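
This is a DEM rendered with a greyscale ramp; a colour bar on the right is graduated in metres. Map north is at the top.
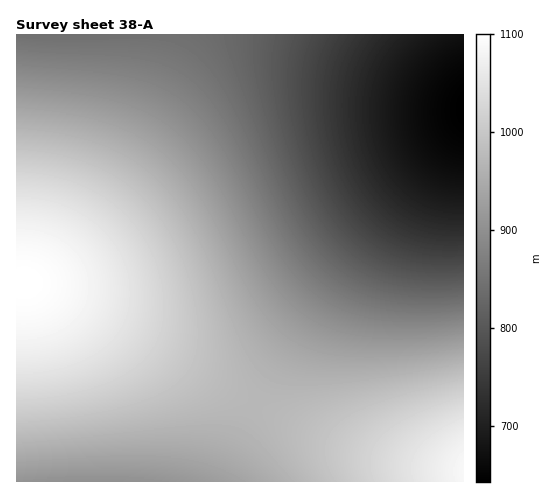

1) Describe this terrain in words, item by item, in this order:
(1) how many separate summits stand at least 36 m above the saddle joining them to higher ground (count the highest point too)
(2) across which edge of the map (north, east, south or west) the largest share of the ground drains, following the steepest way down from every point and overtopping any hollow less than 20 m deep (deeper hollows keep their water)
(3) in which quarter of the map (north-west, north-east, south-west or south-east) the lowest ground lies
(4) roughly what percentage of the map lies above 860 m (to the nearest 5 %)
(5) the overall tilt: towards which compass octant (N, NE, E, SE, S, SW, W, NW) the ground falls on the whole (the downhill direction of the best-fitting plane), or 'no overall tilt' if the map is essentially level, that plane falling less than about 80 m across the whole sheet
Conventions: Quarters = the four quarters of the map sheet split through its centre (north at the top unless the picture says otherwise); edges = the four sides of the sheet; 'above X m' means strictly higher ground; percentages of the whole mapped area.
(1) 2 summits rise at least 36 m above their surroundings.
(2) Drainage is mainly to the east: more ground falls towards that edge than towards any other.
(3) Look to the north-east quarter for the lowest ground.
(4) Ground above 860 m makes up about 70 % of the sheet.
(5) Overall the map slopes down towards the north-east.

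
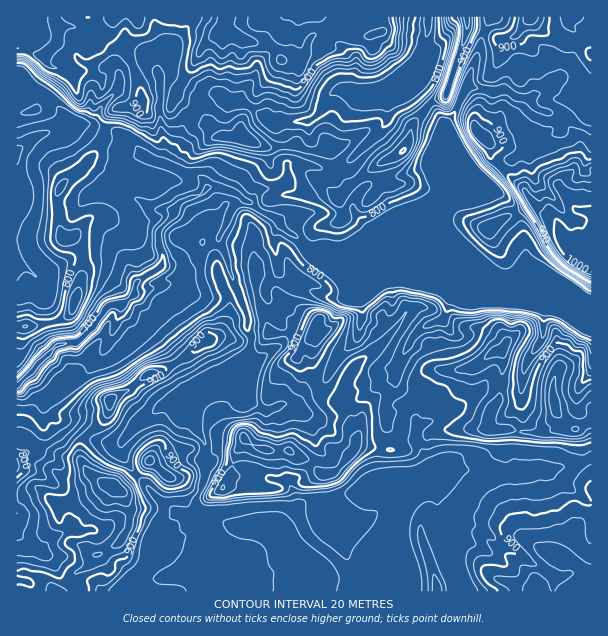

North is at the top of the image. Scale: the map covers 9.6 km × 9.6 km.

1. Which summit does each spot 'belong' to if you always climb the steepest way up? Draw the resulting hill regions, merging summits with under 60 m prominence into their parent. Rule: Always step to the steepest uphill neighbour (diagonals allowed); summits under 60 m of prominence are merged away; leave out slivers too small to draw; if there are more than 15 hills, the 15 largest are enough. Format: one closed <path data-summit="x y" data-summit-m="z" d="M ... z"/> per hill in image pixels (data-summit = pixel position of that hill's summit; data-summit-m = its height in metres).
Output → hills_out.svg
<path data-summit="113 485" data-summit-m="997" d="M30 373l-14 13 1 206 338-1 0-10-22-25-15-10-12-13-10-21-5-4-16-3-24 1-35 6-12 0-7-2-8 6-6 0-18-11-33-35-10-14 0-14-14 2-12-4-6-2-13-14-6-3-14-1-4-4-7-8 0-4 3-3-3-11z"/><path data-summit="591 266" data-summit-m="1014" d="M413 72l-7 11-16 15-4 24-6 9-32 31-18 8-6 0-16-6-17-1-3 2 0 15-4 4-24 6-10 11 10 10 16 7 12 14 13 10 16 18 24 14 4 0 3-3 101 0 54 23 12 0 4-4 30 0 36 16 6 0 1-175-13-5-15-11-27-6-7-11-14-1-12-7-16 1-20-6-14 29-8 12-8-13-28-30z"/><path data-summit="221 33" data-summit-m="974" d="M428 16l-411 0-1 68 10 6 18 2 18 21 6 13 19-2 29 8 12 7 19 18 50 18 7 5 3 8 11-1 10 3 21 12 11-12 24-6 4-4 0-16 11-1 31 7 18-8 32-31 6-9 4-24 16-15 3-8 12-13 0-12 7-20z"/><path data-summit="554 402" data-summit-m="992" d="M449 271l-71 1 13 6 1 28 30 23-8 7-10 15-7 17-3 19-9 17 1 21 6 5 12 6 12 3 12 23 0 6-7 20-7 13-6 6-14 30-24 23 8-14 12-31 1-11-5-8-15 3-14-6-6 0-22 7-21 2-8 3-5 5 11 23 12 13 15 10 22 25 1 11 102-1 0-6-7-16-11-38 0-16-4-21-6-3 22-21 10-1 20 5 21 1 69-9 20-8 0-152-7 0-36-16-30 0-4 4-12 0z"/><path data-summit="245 438" data-summit-m="967" d="M377 271l-29 0-4 4 6 7 2 8 8 7 2 21-6 21-19 20-17 31-14 4-10 10-15 0-8 5-9 1-16-9 2-38-4-7-27 20-23 25-2 22 11 20 0 34-9 21 2 12 6 2 12 0 35-6 24-1 21 5 12-8 21-2 22-7 6 0 14 6 15-3 5 8-1 11-18 43 22-21 14-30 6-6 7-13 7-20 0-6-12-23-12-3-12-6-6-5-1-21 9-17 6-27 14-24 8-7-30-23-1-28z"/><path data-summit="75 300" data-summit-m="856" d="M87 124l-18 0-7 4-26 8-20 14 1 235 39-39 22-4 18-18 14-18 10 0 9-6 5-6 2-10 10-8 12-6 5-9-5-18 0-12 16-16 0-3-4-2-15 0-22-15 0-12 3-10 4-11 6-6-24-22z"/><path data-summit="534 591" data-summit-m="957" d="M591 458l-13 6-30 6-21 0-24 5-48-6-25 22 6 3 4 21 0 16 19 61 133-1z"/><path data-summit="110 401" data-summit-m="956" d="M117 304l-7 2-14 18-18 18-22 4-25 26 18 24-3 12 7 8 4 4 14 1 6 3 13 14 18 6 14-2 13-16 24-18 32-11 15-7 8-9-23 7-11-23-23-29-10-8-16-9z"/><path data-summit="530 17" data-summit-m="955" d="M591 16l-100 0-10 23-1 11-10 21-2 13 20 7 16-1 12 7 14 1 7 11 27 6 15 11 12 4z"/><path data-summit="315 332" data-summit-m="960" d="M279 271l-13 14 0 12 10 21 7 9 0 14-5 7-9 4-14 12-4 0-3 8 0 29 16 9 9-1 8-5 15 0 10-10 14-4 17-31 19-20 6-21-2-21-6-5-3 4-6 2-21-2-33-13z"/><path data-summit="149 461" data-summit-m="970" d="M203 391l-27 12-17 5-24 18-14 18 1 12 10 14 24 28 27 18 6 0 9-7-2-11 9-21 0-34-11-20 0-19z"/><path data-summit="467 17" data-summit-m="968" d="M489 16l-61 1 0 13-7 20 0 12-6 7-5 14 28 30 8 13 8-12 14-28 13-47 9-19z"/>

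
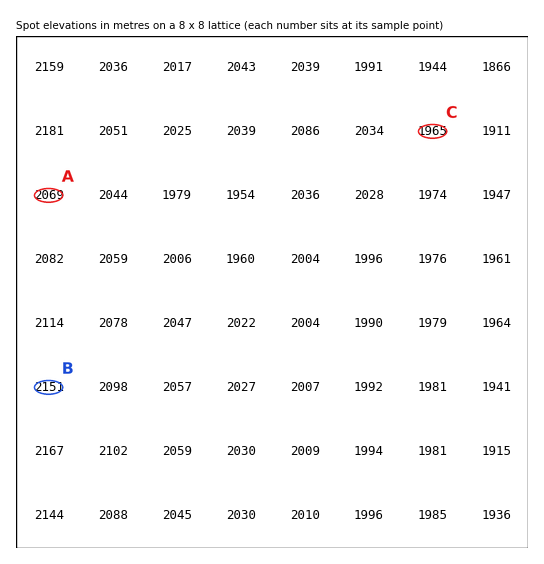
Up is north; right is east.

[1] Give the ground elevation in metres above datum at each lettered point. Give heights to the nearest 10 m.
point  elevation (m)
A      2070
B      2150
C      1960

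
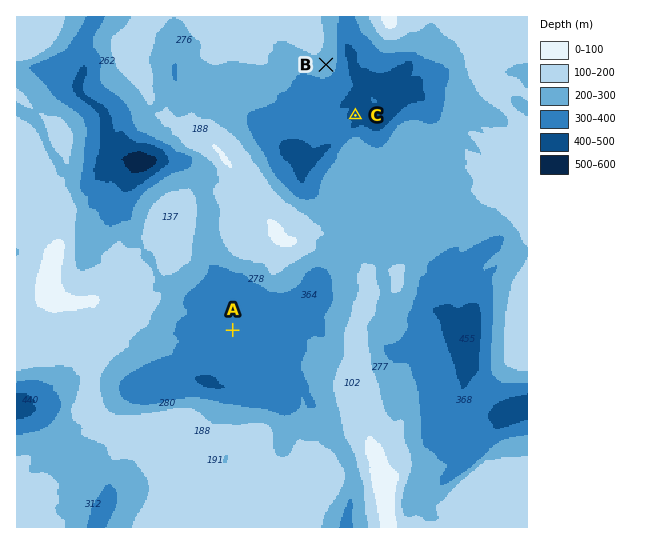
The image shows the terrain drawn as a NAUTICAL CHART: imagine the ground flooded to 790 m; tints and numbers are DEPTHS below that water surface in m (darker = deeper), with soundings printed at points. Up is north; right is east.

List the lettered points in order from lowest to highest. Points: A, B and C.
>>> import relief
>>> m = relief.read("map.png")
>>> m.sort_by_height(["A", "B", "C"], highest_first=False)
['C', 'A', 'B']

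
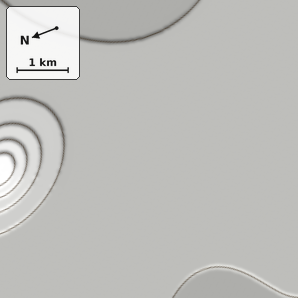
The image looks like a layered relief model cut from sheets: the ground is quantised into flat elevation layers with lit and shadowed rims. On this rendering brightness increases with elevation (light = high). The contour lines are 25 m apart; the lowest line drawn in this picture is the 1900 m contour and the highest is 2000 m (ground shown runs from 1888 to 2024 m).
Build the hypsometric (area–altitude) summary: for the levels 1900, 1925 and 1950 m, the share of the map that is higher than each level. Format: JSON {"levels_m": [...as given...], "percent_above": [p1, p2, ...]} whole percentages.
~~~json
{"levels_m": [1900, 1925, 1950], "percent_above": [92, 8, 3]}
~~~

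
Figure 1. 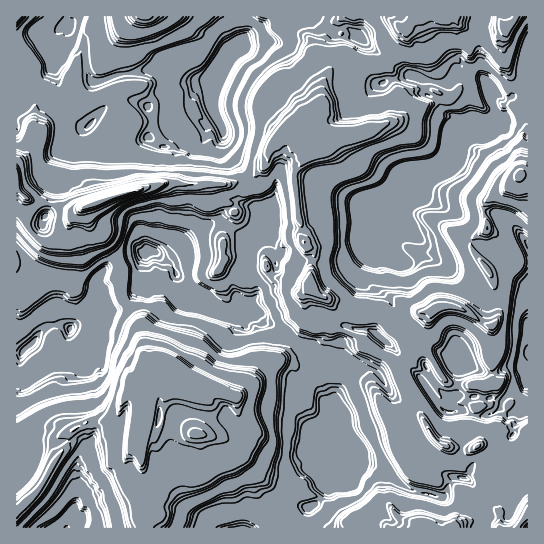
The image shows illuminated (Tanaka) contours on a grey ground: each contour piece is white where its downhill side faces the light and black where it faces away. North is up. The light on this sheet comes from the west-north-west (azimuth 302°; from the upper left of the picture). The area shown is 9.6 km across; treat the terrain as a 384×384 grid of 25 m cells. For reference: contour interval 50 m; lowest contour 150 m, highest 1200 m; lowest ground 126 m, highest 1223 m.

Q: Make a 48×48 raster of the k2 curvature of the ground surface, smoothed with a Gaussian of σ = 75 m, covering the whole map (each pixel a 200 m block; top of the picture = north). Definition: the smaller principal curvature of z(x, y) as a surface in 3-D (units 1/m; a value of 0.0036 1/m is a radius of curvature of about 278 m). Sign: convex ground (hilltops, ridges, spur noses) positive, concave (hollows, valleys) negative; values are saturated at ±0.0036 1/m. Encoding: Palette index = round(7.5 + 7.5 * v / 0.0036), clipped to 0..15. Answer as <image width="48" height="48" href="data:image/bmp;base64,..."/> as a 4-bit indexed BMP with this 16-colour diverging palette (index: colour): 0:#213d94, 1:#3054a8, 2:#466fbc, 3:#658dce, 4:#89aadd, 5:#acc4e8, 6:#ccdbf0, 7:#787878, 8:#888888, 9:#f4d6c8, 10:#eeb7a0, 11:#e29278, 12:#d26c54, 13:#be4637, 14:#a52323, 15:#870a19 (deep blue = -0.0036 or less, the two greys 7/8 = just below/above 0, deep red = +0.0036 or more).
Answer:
<image width="48" height="48" href="data:image/bmp;base64,Qk32BAAAAAAAAHYAAAAoAAAAMAAAADAAAAABAAQAAAAAAIAEAAATCwAAEwsAABAAAAAAAAAAlD0hAKhUMAC8b0YAzo1lAN2qiQDoxKwA8NvMAHh4eACIiIgAyNb0AKC37gB4kuIAVGzSADdGvgAjI6UAGQqHAHZjJSVFaYlYRXZld3d3c5l2RHmGe0QlJodXQDRkeHhkQTZ3eIdAZTh3RzVUQkZWB4iEUHODd3dTR1I0VndCF3Rod2dhFndmQzeHJTRWd3d2dlaFU0eIMiJGhgABCWd3czN3USc3dWd3iHRFiTd2N2NGMDmJIAeHd3JnYFR3NDd3d3eFODZTd3clQoh3Vzd3d3U4clKEWTV3Znd5RlVFd3c1N4d1RVNnd3c2dTNzmEZkRUVndHY2d3YmWHdFomlHd3dIZTFyeHZGqXdnl2VFd3NVaIVWRDVXJ4dXiGRzaHVWh3ZXhkZTZ2OTd3OEZ4d6Nkd2ZVZkN3RVQ0NFY1RGN1RkiHV1EiADIUNoh1NGR3RUV3J0Y3N5NTZGhWdwRGlTdkZTRFRIl3Z3iHemc3J3NDc4UHciQyFCRTN5dmRHh3d3eIZDpGJ3ZkdWBXUFgqibQmZFVCQol4h3dlV4glJneHdRJ3IYQiA0YTdmZmMnZ4iHRmZTNpZHd3QkZ3YWFjSFUQR3d3UXeZiGZmM2iIRXZUOHYWdyNyeJdFBYZncWaHdkWCRUQyQxJDaVAnh4IzZHc1YnIXcXdEZmU2hUdVFYiGMAV3Q1I1WWYzRnRHcmWnI1d0IkMkaHdmd2eEOlNWWJUoYlVFcyREdiEjRmJUdDJFeHdkeXZ4NFQ4hjSCUYRDYlZCUzKEZ3iUZ3aGVYdSVnU3d2alInQURnMnk4NWV5ZHMjRDSGVGZnYkd2REA5cnhkOnVXRUY6RTN3h1VEImSGYyQSRXUGgWcmN3g2OggzNSZCMRNkQmd1iQF4dmYyUQBXJkdGRgQjVjUlZmVFNXZHiAiYiHiVQRR1N1lHZhaLWFJXdoZGR3M2cGdGUzWpQkQiRlc2dxh3OHJnd2NVmFV0UHUFR3NGMWZ3YyEzZxZkWHNnd2OEZUWDMmUBZ3ZDJDMzNmO1VxeDeGJnd1WWMEQAJlZVN5iGZlRmVmZBEhdydlFXd3QzU5Z2ZFdBE0Z3iHdVVVRXhwdzdTMhR3dXhIV1qWMmZDMjV3lXaIhWVgVjd2d3NHdjVlZnmXJndod2ZlVWZmRDVwNSI2ilYTVmQ1VmrXNCIREREjNFVlNEeSKHdjNlRUQiZFV1ZyRhZ3d3dmRDIjJWaXZ4iHU0ZmaFNkdlZjeCZmd3chVld3BGZ4d3h3eIZWtXJ1IVVzqzZRV4iEZndlBVZIiHdmd4iEdWFndiIydSdmF4iVZndwN2dEiIdRI1eFZVIiJCNmRHd3ZGYzZnhQd2lzWHiCZUM1iSWFgFiHd3eGd3VlV3ZBZmmHNXlzdlaIUVd4cCNnd1Z0FHipR2RVJnaHZGdFdhBWNFV3MGd3dBaCQgATR2QlF2d5d0Zmd1UgAkV2A1NXhhOCmHdiV3iBQnZlV3Znd3hkeXMyJKcncmJkh1RlIUaFIxNGNIh4hSZlZ4U5FlYVRHY2c0ZEZ1NHMhUgU4hWMDYmNFZnU4ciFnYocqdXdEhUZRQ3dEQxAVOKdkRDVKhWUVUmY3OZZ3N1NERHd2ZVdFWXd3izQ6dw=="/>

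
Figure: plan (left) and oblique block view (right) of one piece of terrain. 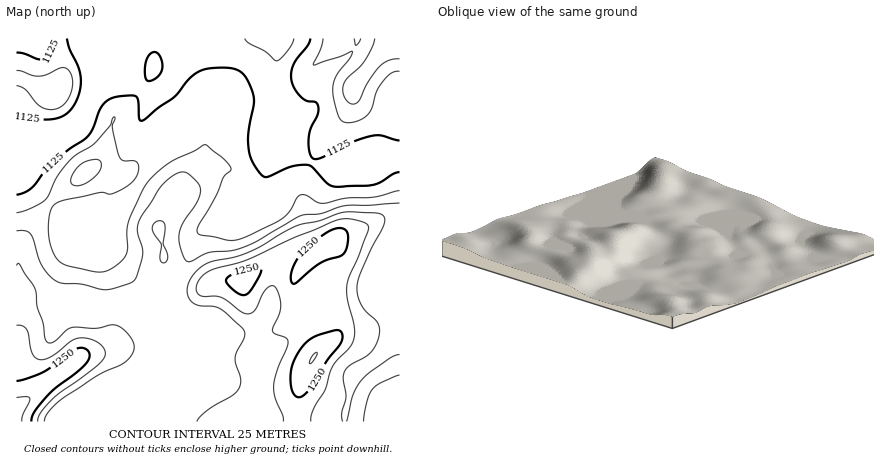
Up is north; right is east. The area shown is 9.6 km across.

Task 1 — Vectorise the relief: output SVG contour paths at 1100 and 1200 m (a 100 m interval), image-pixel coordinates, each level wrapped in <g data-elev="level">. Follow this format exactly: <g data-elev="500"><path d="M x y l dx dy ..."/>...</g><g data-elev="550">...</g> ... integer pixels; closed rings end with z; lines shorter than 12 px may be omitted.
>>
<g data-elev="1100"><path d="M294 38l-6 13-8 8-4 2-12-10-16-9-3-4"/></g><g data-elev="1200"><path d="M44 422l4-10 14-14 36-23 28-14 7-9 1-8-3-6-7-8-6-4-5-1-17 3-24 0-6 2-12 11-4 2-2-1-3-4-2-16-6-16-2-18-15-24-2 0-2 1"/><path d="M343 422l-1-8 4-18-3-16 1-8 6-6 21-14 5-8 3-10-1-10-16-17-4-9-1-10 4-18 23-46 0-8-6-3-34-1-26 9-18 4-15 7-33 18-16 7-26 5-8 4-7 6-5 8-3 8 1 6 2 6 8 5 16 1 7 4 21 18 3 6-1 4-9 20 1 6 5 14-2 10-7 8-25 14-10 12"/><path d="M400 354l-12 5-20 14-8 9-8 16-5 24"/><path d="M162 262l4 0 2-6-5-12 2-20-2-2-3-1-6 2-2 5 2 6 7 10-1 14z"/></g>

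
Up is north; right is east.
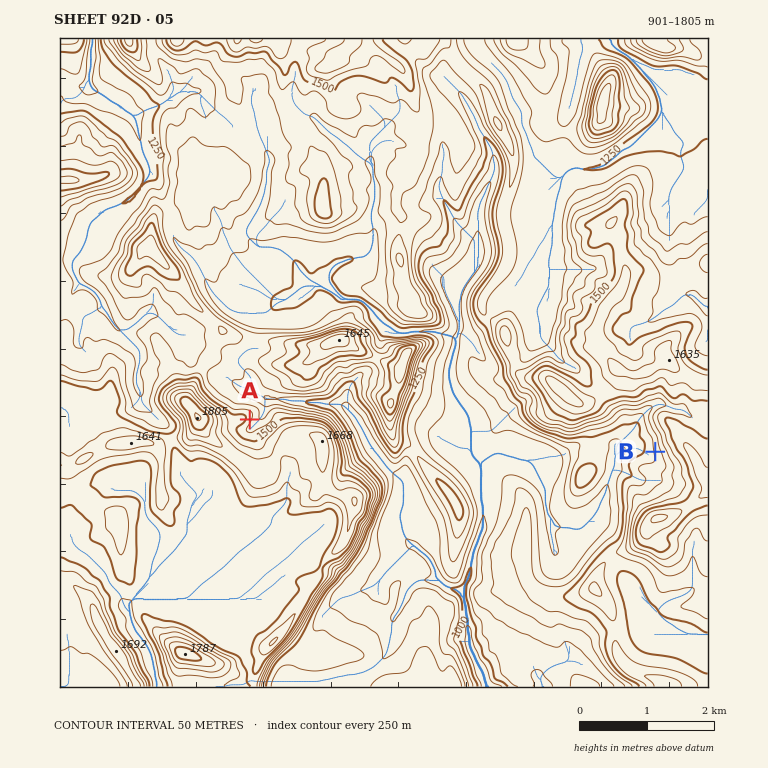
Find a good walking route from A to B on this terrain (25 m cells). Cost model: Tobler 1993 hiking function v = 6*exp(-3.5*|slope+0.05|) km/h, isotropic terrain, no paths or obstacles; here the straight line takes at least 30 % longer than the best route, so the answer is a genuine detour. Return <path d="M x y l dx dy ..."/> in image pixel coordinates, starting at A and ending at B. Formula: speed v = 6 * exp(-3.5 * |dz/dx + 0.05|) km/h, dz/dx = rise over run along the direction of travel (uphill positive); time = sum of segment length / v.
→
<path d="M250 419l0 2 1-2 0 2 9-8 1 0 4-2 5-5 7-3 22 0 3-2 27 0 17-9 3 2 5 10 11 10 15 31 12 12 3 1 3-1 5-5 4-2 5 0 3-2 2 0 17 9 8 0 27-14 27 0 4-2 50 0 11 6 8 0 7-4 15 0 27-13 12 0 7 3 1 2 10 5 2 1 5 11"/>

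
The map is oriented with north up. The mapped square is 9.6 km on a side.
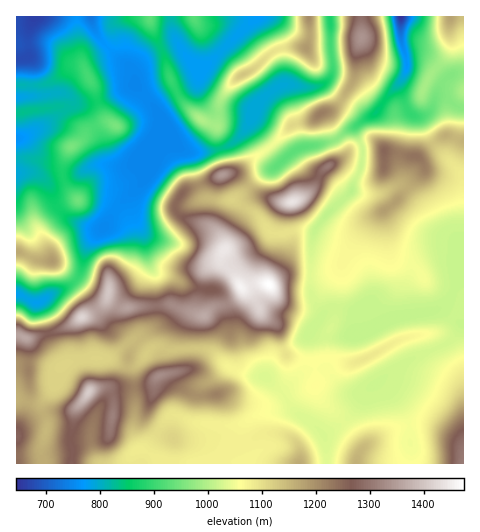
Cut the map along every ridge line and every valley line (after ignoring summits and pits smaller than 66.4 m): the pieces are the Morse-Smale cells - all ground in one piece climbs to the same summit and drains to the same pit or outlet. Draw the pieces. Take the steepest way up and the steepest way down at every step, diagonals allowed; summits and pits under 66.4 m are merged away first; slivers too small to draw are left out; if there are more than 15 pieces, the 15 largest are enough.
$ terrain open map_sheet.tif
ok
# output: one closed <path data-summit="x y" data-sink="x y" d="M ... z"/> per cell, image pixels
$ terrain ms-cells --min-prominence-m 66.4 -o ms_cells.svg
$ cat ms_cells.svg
<path data-summit="270 285" data-sink="402 17" d="M199 185l-13 5-5 5-5 8 0 7 10 9 25 8 10 11 4 12-5 9-10 7-6 7-6 31 1 7 4 4-7 0-25-11-14 1-1 16-14 16 0 4 6 10 5-4 13 3 41 0 6 2 19 18 17 5 16 1 18 17 14 21 14 8 14 13 17-12 14-13 9-17 7-7 39-27 37-16 16-20-1-61-14 38-12 10-38 7-37 17-4 0-1-15-4-7-12-3-11 0-8 7-2-7-8-11-2-11 4-55-21-1-6 2-16 0-12-17-9-6-15-10-27-1-4-3z"/><path data-summit="384 151" data-sink="402 17" d="M398 84l-21 28-21 14 0 6 6 15-2 24-7 12-1 7-28 27-8 11-4 10-2 48 2 12 11 17 7-6 11 0 12 3 4 7 1 15 7-1 34-16 25-3 18-8 10-13 7-23 5-8 0-154-10-3-9-7-7 0-12 16-12 2-7-7z"/><path data-summit="71 146" data-sink="35 17" d="M90 16l-55 0-4 6-3 12 0 23 3 6-1 31-2 2 35-3 5 3 3 8-5 6-24 17-16 9-10 3 1 33 17 0 13 8 6 0 23-5 18-10 25 3 11-2 18-12 1-7 16-17-9-21-21-25-3-15-33-31z"/><path data-summit="270 285" data-sink="35 17" d="M166 128l-17 19 1 19-4 12-14 17 1 16 10 24 5 25 7 16-1 10 2 19 15-1 31 12-4-12 6-31 6-7 10-7 5-13-6-11-8-8-25-8-10-9 0-7 5-8 5-5 13-7-8-28-19-15z"/><path data-summit="89 392" data-sink="402 17" d="M102 358l-29 3-10 4-4 4-5 16-12 20 6 18-8 29 3 12 87 0 2-10 6-5-4-15 1-67-12-1-13-7z"/><path data-summit="309 17" data-sink="35 17" d="M329 16l-20 1 1 18-4 13-12-2-18 4-21 18-18 10-17 23-4 25-16-7-16-15-8-12-16 10-4 7 16 31 9 9 9 3 13 0 21-4 8-5 12-11 12-27 20-17 7-3 32 2 10-3 6-8 2-9z"/><path data-summit="292 202" data-sink="402 17" d="M355 127l-22 14-38 9-22 19-11 6-29 25 24 14 14 19 16 0 6-2 21 1 10-15 28-27 1-7 7-12 2-24z"/><path data-summit="463 463" data-sink="402 17" d="M463 324l-15 19-37 16-32 23 16 15 12 20 3 15 1 32 53-1z"/><path data-summit="159 376" data-sink="402 17" d="M161 347l-8 0-3 3-16 18 0 66 5 16 6-1 5-5 21-29 29 8-2-28 2-9 28-19-15-15-6-2-41 0z"/><path data-summit="451 18" data-sink="402 17" d="M463 16l-62 1 0 23 6 20 0 9-8 14 0 6 9 22 4 4 9 1 5-2 12-16 7 0 14 9 5-1z"/><path data-summit="82 318" data-sink="35 17" d="M132 192l-14 15-12 18-18 19-8 29-4 7 19 21 4 2 5-1 4-6 1 5 13 7 30-2 4-1-2-19 1-10-7-16-5-25-9-19z"/><path data-summit="309 17" data-sink="258 17" d="M308 16l-51 0-47 47-11 6-2 12-18 10-2 1 1 4 22 23 16 7 4-25 17-23 18-10 21-18 18-4 12 1 4-12z"/><path data-summit="52 260" data-sink="35 17" d="M34 172l-18 1 0 78 20 9 17 1 23 19 4-7 8-29 14-15-20-4-19-11-9-12-6-20z"/><path data-summit="356 463" data-sink="402 17" d="M378 382l-13 11-9 17-14 13-18 12 3 29 83-1 2-17-5-29-12-20z"/><path data-summit="299 463" data-sink="402 17" d="M288 409l-29 5-16 9-13 23 2 13 14 5 80 0 0-19-4-13-11-10z"/>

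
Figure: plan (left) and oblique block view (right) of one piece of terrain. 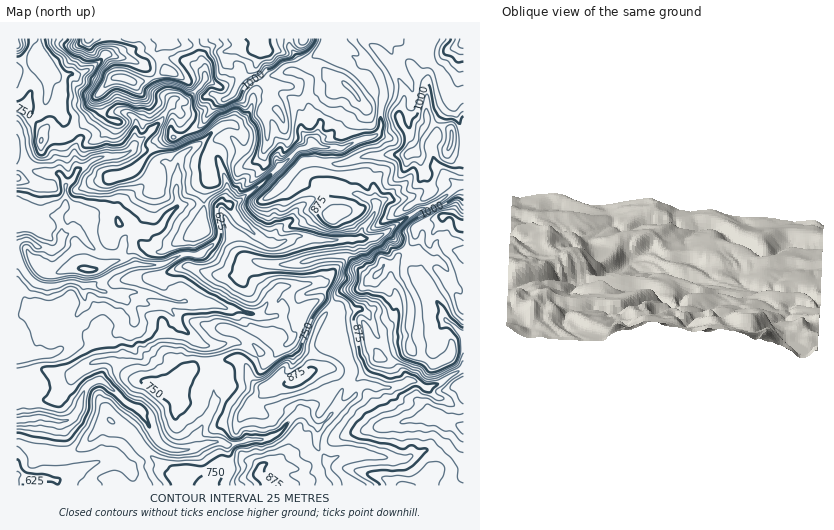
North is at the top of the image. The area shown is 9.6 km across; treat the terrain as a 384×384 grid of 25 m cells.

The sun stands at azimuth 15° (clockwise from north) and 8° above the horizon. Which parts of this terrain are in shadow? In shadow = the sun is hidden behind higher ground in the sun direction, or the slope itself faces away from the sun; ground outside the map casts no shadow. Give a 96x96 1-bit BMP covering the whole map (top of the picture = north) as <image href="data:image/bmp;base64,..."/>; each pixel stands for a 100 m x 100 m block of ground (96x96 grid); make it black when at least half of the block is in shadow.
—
<image width="96" height="96" href="data:image/bmp;base64,Qk2+BAAAAAAAAD4AAAAoAAAAYAAAAGAAAAABAAEAAAAAAIAEAAATCwAAEwsAAAIAAAAAAAAA////AAAAAAAAAAADAAHwAAH+AAM/AAADAABwAAP8AAD/AAAAAAAAAAfAAADwAAAAAAEAAAAAAAAAAAAAAAEAAAAAAAAAAAAwAAAAAAB/4AAAAAAwAAAAAAf/+AAAAAAA+AQAAA///4AAAAAB//8AAA//7+MAAAAD///8AAf///cAAAAD4P//AAH/7/8AAAAHwH7/gAAf5/4AAAAPgAD/wAAAQ/T/4AAfAAAwYYAAA+D/8AA/AAAAcYAAAAD/8AB+AAAAPAAAAAB/wAH/AAAA/gAAAAAGAAP/AAAH/gAAQAMABAf/AAAH/gAA8fwABgf+AAAD/gB9//wABw/8AAAAfwB///AAB7/4AAAADwB///gAA/4AAAAAAgB///gAA/wAAAAAAAB///wAAfAAAAAAAAD///4AAPAAAAAAAAD//78AAAAAAAAAAAH+/wYAAAAAAAAAAAPwfAAAAAAAAAAAAAfweAAAAAAAAAAAAAfg4AAAAAAAAHyAAAfAAAAAAAAAAH+AAAfAAAAAAAAABx4AAAfAIAMAAAAADgAAAAfAAAcAAAAACAAAAAf8AA8AAAAAAAEAAA/8AA8AAAAAAA/7gA/+AB8AAAAAAf//4A//AB4AAAAAB///9g//ABwAAAAAP////4//ABwAAgQH///P/8//ABwDB///P/+P/Ef+YBgf///+f/8P/+A4YDAf/+HAf/wP//EIQGA///gA/+AP//uAAGB4P/wAfwAP//uAAMRwAB//HAAP//wAAAxgAA//wAAAD/wAABzgAAH//wAAAP4AAbjAAAD//4AAAAAAAfjPgDgA/8A/g/gAA7Cf4cAAP8B///+ADQD/84AAD/D////+dAL8/4AAAND/////eDfw/8AIABj/////mDMA//AMABn////nwAAA//gMAB/////z4AAA////AD///8Dw+AAD/////j///4AcPgD//////3//+AAOD4D//////////gAPw8D////////D/wA/+PD////n///gDwB//Dj/P//n///4AAHv/gzgf////+/8AAAN8geYf////+/eAD//eD8///z/////AP///D8///4///7/g////D8///+///w/w////D8///////wZ4AD//jg///////8L8AAf/Dg9///////j+AQAABCZ///////z//8AAADYH//////43//gwADgD//////4x+f54ADgb///B//4x+D/4ADgf///o//4B+B74ADwf///9//5hEBjwADgf//////5gEHjgADg///////zAMHgAADA///////wAEHgAAAA///////wAGDAAAAA///////4ICIAAAAA/n///mP8cAIAAAAB/B///gD+8AAAAAAB/h/f/7j/MAAAAAAB/w+P+fz/+AAAgAAD/4AD4fx//AADgAwD/8AAgfw//gAHgB4D/8AIAfnf/AAHAD6D/+B8A/H//gAOAD+D///8e/P//gAeAD/D///8//P9/wAcAB/D///A/8AAHwAwAAMDx//wAfAAP4AAAAACAv/gABAAMAAAAAA="/>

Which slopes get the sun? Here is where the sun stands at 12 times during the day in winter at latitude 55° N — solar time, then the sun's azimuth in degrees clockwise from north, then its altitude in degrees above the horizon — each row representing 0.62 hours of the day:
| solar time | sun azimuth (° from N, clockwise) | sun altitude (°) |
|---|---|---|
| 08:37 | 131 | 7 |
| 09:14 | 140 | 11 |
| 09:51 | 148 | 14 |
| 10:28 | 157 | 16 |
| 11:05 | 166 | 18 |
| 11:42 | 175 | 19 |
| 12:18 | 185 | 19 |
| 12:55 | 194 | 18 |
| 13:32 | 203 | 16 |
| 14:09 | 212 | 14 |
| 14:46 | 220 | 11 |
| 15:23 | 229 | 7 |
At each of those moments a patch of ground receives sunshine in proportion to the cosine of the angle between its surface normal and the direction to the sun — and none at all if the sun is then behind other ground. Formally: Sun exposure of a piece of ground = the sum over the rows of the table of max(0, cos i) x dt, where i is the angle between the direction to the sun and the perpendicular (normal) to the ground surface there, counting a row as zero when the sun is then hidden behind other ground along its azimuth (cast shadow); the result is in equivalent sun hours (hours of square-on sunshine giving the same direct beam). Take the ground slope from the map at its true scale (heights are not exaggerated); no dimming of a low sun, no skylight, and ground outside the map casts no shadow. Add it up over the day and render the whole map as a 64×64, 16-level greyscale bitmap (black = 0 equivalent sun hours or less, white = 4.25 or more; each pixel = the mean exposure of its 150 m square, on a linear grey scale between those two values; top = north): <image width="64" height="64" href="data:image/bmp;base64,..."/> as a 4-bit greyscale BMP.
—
<image width="64" height="64" href="data:image/bmp;base64,Qk12CAAAAAAAAHYAAAAoAAAAQAAAAEAAAAABAAQAAAAAAAAIAAATCwAAEwsAABAAAAAAAAAAAAAAABEREQAiIiIAMzMzAERERABVVVUAZmZmAHd3dwCIiIgAmZmZAKqqqgC7u7sAzMzMAN3d3QDu7u4A////AGMiNWVlVnd2VniId3d4ZleZllVVZnZmd5q6hlRFZneJaJmZh2VVVmVWeIdniIh2U0Z1VWZ2VmeKqoVCIjRWd3aZmYiIh2RERWd2ZVRVV3dmZFd3d2dmZ3ZDIiIjRFZmdod4iIiIh2VoiHdSEBEkVmd1M1VURFZlQzMyI0REVVZ4h3d3d4mYiIiJhBAAACIzJTIRI1ZmVoh2ZniZqoZFZ4iGVUMzWJmJiIdCE2h1MRARAAACRVZnmqq7u7qqmZiIiVQyIiI1eZmYhjNqu6mqictSIQE1ZmZnm7zLuqmpmImJESIiIzNXmZhkNHqpmHm7qr3cpSRkVFVXiaqqqamqqpkAEiIiI0aIdkNGiIiJdXh4u7q7U1RGNEVUVniZmquphnVDV4Y0RWZTIkaIeIiWVWaZmImkE5pTRERDM0VoiHVDzd3dumRFVTETaYd3eJdVVHh2Zol3Z4U0VDMzM0RUQzN4mqmZdmZDIlm7qHd3d2VTRniZmaqGiHMzRDREVUISWGZmZniGZSEnzcuod2ZndkQ0eqq7uph4d0VTQ0VUEUeIZmZmeJdCEXu8uph3dmZ3ZDRoiavKmHh3hDMiISITeZh3Znd3mlEoy5mXZmd3d3Z2djNmeKupiIaHeap0E6lCVnd3d3eLy6uGVENEVnd3dmZkACU0WJqZl2m8vMq87+cRVndlVWisuGRDI0VVZ3d3dmQQAlEkZ4hmaLzLrO2978URERESNGiYVDI1VlVFZ3d3YzIQESMzM0aJq6m//pZ62nVDMzMiEiIzI1RVRCERI0QiVTEAI0M0V4l2Z6zIZmaJh4iHZVQzISI1JEMiEAAAACVjIhAmVVZneIVXiHZmZmd3eHeHZmZUMiEhEBEiR3dmdjRVQzRmZneHZFd2VWZmZnd3d3ZmZmZUREQzM0eJmalTVVVVQ2d3Z4dVdndmZlU1Z3d3dmZmZnZVZmZViYd2UhQzVEZUV3Znh0aHZ3dnUkt3d2ZmVWZmZlZ3ZUZ1MiEAMhI0ZlQ2dmd1OHhmd2ZWvGd2ZmZkRVVVV2QzZSAAAAIkV4dmZCNnZjFVaHZmZnmqZmZWZ4VFRDNlM0VCIiIkec3HeHd1MTZ4maiYd2ZmeYdlVDRWZVMiJWZlRWd3eKzdy6lmd4hjOKzv3al3VWaIhlQhESRDIjaHZmiqh4is3MypiYVlRndWvN7cqIdVZ4llYyNVIBRGiau7uoeImszMqYeKl2ZUMzIzSLp3llZoh2dDnv/szv10Vnd3iJq8upmHd5q8zMuoYzRWeZh1ZniGZze4d5zbrOpCIyI2nMp1VWZ4m97v7bqGWIQ1iHZniWWHSoZUVVVUattTQyEUUhEkZniIiImszLpjIRNnd4h1R4d5VDNFREMzWM3v/FAAATRWZTEAARNYmYMAAxJnZniKh4YQMyRUNYmGiYd67JlSNFQhAAAAAAAAAAAAARWIqZh2UUm6VmRoh3d3VGaL3epDMiIhEiIhEAAAAAAABJmYdVXLy5Z0NYd3h1RFRFZ5vYVlQjeJl1Z5mXVCEABHiGmImauXeYhodmeJh3ZEVVZ3V2Mlq6it7u7/7JZ3QSV4dpmKd2ZleZh2ZnZ4mYVVVWVXUmvd3HWJvNurqUWqURR3iHVmZmZmh3ZmZoiIhkRFVVY2vNy96qqpd4mag0eVEBNWUWZ4iYV3d3ZoiZmqdERWUjis3cvMdmVFVmaFREZBAAASeImZmJmqqYiaq7uZmIiEh0eczKy4REMzMkdSMjZRAAKqu7yq3d3tuoiIiGi7q+y9kROKmqqXRDRHqrmIhVUgAdypiGVYrN7tuGZ3dniazLu4ECeHiHd3iZmJm4aJdVUhp1REZzV3ic3Lhmd3Z3d3rImSEnh3d3d3d4h4umiIZYokVVWJYzVUV5qGZndmdmeauZowJ4iImqmHeGV7l3d5qkaKq6mGMRESN5dmh3dmWIV6mpITiqqqu7qaqHq5dpy6aL7auqyCAAATiYiHZmZnZDWZeVE1ZDIli8vMqbqHrJhonKu6q97KliNa3cpUV3dlQ2m6tQAAAAASM0VFd2eJlneaq6qpzu7shnm//9dHiIZEV6urcQFEQQABISM1Z1WGd2Z3iaZYvMupRXrO/8V4dUVneqiWeIq7gxEkZkaHVXZ4dWZWioeau6qTRjJ9/DMzZ4d5l33bp3isyGmnVph3VZlzVlVoq8zLqapDQ0W/x1aKqHh3mZh5iJqXaJZkaGIlqmQ1ZmirlSJbzJQzRXz/yrm4iWaHaYiHiZeIdUR1IAPJdUVnrNyXaN7ctiZ4h//+6GeGVneJmYmph1RERVQzImVmZmdo3+3f//qYZEjbv//YVVRWh4mZmJdFQzVVVVVlRWdmZnmM7d7vt2iZyHqEjZh2ZWiHiJmZdEVVVVVVVmZVZmZnYiOd/uubzO/5EhJIqoeJqod3Z4hTVWZkVkVWd2VWZmYzQkvcmL7//7pRanbNt1REV2d2dTRVd3RmRWZ4ZVZmZUQjRFQhFc/oVVeap436VERXhnYyNVV4ZoZFZ4h2ZmaaqEMQAAE1ZTNFiHmYeM37h4iHQiNVR5hXdUR4mYdmaIq7uCAAJXdjNWiKmHiYnv79lkMzVWZ5lWdVVpmayGZ7ze7pQkeJqYiZqZqomqqbruv8dFZmdpllZVZniqrKZqvK39vduZd3eaqpuUNXdmZVWv/HZndolkZVZmZVilZ3hkNIrN3Muod2ZVZ4iId3ZmaIebh3ZmdVZlZ3ZUNG"/>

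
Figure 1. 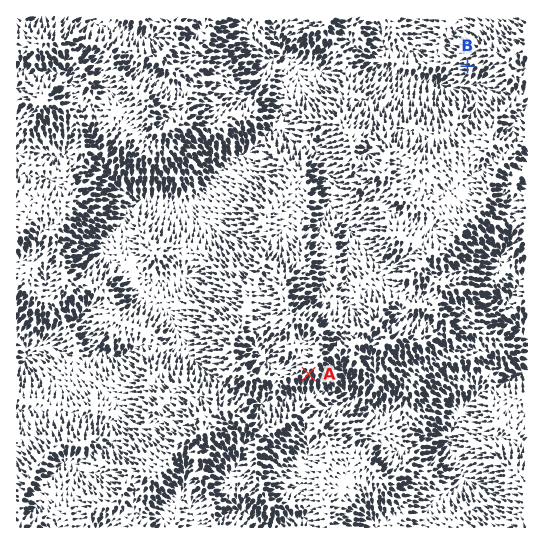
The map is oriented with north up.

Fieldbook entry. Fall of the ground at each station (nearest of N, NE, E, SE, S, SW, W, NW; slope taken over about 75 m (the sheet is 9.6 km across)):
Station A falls S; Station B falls W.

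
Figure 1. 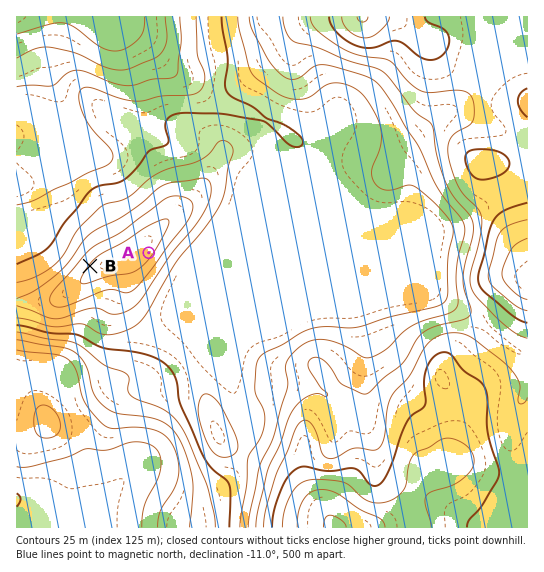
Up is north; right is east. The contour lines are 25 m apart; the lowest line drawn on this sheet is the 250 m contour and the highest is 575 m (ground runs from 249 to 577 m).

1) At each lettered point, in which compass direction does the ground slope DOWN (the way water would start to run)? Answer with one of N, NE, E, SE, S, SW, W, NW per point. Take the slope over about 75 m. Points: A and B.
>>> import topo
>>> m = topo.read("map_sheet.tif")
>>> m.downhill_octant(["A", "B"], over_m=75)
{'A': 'SE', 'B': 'NW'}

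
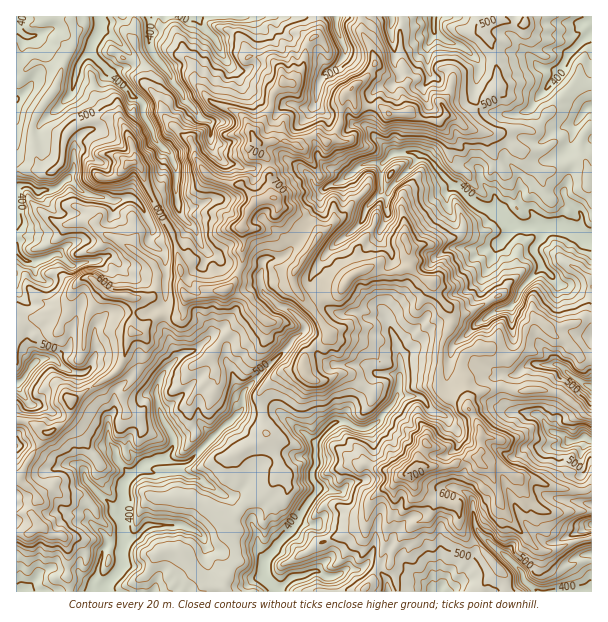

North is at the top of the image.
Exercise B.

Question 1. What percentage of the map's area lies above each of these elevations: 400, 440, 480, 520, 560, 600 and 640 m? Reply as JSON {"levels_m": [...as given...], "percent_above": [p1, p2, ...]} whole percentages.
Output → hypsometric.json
{"levels_m": [400, 440, 480, 520, 560, 600, 640], "percent_above": [96, 84, 67, 46, 29, 15, 5]}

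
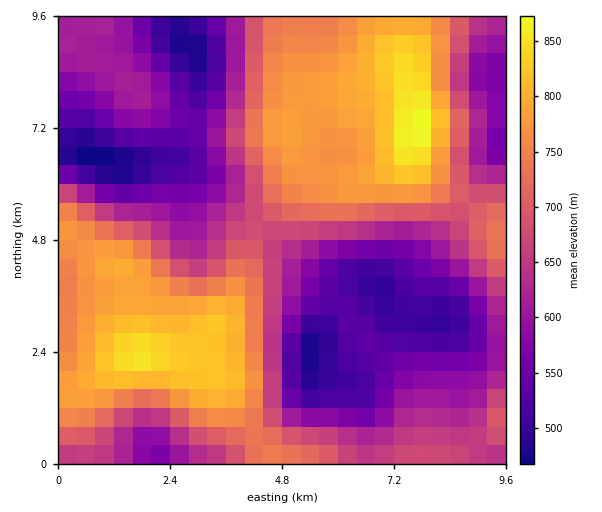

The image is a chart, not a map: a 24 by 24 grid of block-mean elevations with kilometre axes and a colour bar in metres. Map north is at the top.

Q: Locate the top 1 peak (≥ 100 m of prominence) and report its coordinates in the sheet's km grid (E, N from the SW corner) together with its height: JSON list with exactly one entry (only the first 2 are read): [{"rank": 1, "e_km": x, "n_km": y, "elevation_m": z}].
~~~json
[{"rank": 1, "e_km": 7.66, "n_km": 7.19, "elevation_m": 882}]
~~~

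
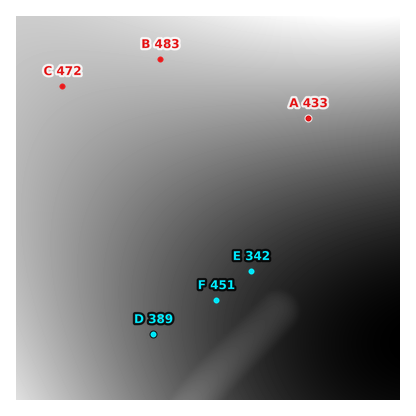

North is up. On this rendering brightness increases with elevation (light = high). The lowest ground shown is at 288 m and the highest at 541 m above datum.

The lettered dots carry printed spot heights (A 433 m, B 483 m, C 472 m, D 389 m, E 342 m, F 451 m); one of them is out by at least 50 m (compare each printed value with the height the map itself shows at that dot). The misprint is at F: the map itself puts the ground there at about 351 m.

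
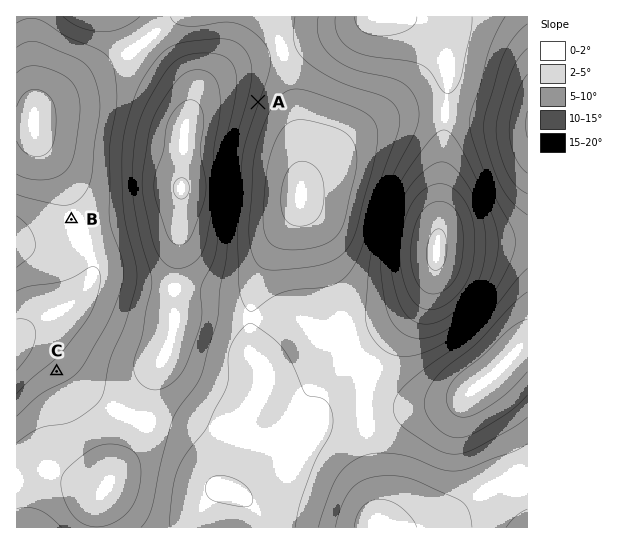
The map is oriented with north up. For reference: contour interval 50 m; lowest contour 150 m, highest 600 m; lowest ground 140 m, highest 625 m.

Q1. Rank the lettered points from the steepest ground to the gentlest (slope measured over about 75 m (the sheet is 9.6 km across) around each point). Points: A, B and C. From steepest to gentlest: A C B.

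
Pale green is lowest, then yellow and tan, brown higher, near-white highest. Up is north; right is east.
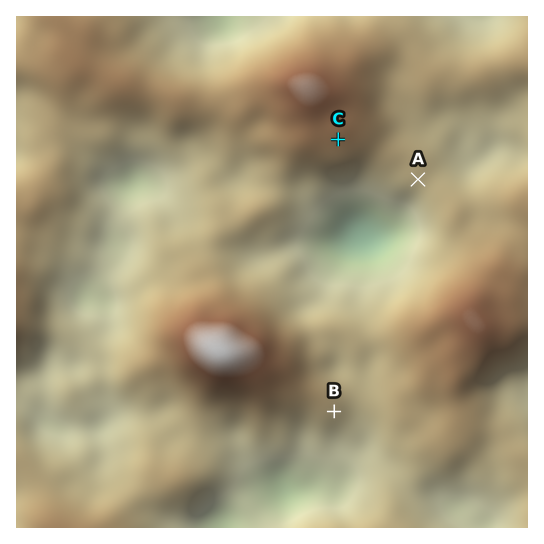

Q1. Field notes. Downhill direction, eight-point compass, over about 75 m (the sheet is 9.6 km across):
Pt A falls S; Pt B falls SE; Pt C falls S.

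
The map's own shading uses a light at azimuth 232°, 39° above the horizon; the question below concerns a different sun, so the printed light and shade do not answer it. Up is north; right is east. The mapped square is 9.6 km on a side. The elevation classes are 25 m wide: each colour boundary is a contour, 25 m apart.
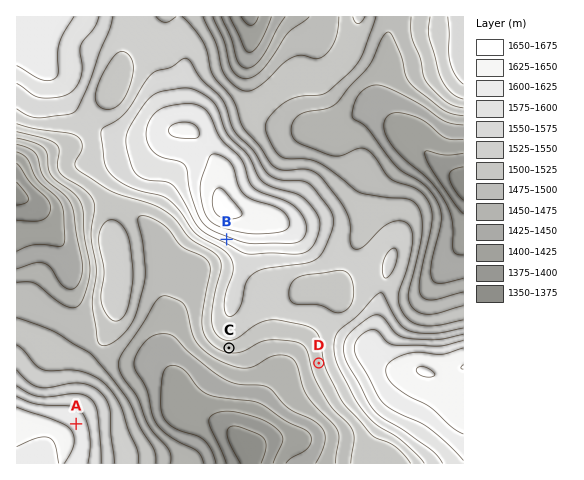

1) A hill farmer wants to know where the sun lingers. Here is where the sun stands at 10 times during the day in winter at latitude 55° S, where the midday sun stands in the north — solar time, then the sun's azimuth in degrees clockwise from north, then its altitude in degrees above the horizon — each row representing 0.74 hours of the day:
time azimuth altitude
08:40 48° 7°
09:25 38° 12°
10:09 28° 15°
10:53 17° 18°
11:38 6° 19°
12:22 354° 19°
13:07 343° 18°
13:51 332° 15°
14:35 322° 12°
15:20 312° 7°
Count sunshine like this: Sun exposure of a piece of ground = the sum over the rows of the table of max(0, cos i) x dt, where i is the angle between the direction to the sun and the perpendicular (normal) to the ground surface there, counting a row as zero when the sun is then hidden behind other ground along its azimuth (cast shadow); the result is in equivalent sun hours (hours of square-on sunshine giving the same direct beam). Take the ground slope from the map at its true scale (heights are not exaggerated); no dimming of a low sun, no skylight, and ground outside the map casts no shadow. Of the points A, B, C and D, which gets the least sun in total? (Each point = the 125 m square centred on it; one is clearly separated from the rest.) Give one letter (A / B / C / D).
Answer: B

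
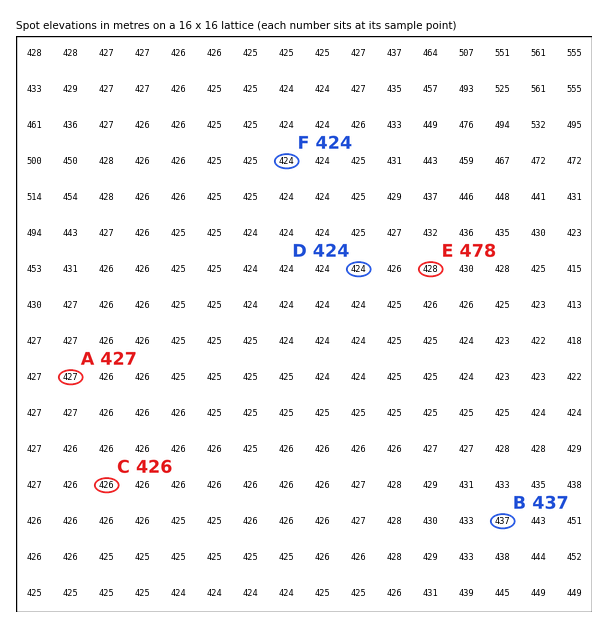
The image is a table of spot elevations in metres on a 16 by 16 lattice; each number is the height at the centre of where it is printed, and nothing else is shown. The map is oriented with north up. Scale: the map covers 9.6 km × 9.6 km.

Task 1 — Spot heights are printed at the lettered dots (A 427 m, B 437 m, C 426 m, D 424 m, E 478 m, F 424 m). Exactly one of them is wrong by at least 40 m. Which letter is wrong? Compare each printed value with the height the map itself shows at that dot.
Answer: E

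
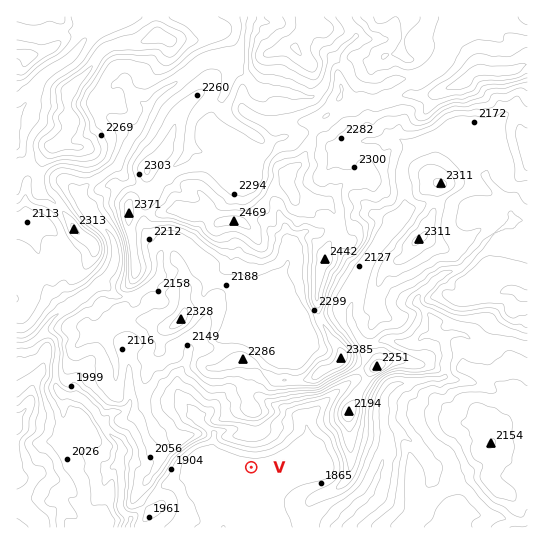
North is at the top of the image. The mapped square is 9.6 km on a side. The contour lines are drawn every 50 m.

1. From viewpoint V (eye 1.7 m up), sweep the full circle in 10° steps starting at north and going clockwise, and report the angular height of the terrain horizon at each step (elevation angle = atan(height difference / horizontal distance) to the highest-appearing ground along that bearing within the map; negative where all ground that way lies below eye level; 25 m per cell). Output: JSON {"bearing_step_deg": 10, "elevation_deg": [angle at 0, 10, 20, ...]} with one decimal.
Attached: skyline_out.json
{"bearing_step_deg": 10, "elevation_deg": [19.4, 18.8, 17.2, 14.5, 12.2, 7.5, 9.9, 7.9, 6.8, 5.5, 4.5, 3.6, 3.4, 2.6, 1.3, 0.7, 0.4, 0.2, 0.3, 0.3, 0.1, -0.3, 0.5, 1.6, 3.0, 3.9, 6.1, 7.5, 8.7, 10.3, 10.0, 7.3, 11.4, 14.9, 17.3, 18.8]}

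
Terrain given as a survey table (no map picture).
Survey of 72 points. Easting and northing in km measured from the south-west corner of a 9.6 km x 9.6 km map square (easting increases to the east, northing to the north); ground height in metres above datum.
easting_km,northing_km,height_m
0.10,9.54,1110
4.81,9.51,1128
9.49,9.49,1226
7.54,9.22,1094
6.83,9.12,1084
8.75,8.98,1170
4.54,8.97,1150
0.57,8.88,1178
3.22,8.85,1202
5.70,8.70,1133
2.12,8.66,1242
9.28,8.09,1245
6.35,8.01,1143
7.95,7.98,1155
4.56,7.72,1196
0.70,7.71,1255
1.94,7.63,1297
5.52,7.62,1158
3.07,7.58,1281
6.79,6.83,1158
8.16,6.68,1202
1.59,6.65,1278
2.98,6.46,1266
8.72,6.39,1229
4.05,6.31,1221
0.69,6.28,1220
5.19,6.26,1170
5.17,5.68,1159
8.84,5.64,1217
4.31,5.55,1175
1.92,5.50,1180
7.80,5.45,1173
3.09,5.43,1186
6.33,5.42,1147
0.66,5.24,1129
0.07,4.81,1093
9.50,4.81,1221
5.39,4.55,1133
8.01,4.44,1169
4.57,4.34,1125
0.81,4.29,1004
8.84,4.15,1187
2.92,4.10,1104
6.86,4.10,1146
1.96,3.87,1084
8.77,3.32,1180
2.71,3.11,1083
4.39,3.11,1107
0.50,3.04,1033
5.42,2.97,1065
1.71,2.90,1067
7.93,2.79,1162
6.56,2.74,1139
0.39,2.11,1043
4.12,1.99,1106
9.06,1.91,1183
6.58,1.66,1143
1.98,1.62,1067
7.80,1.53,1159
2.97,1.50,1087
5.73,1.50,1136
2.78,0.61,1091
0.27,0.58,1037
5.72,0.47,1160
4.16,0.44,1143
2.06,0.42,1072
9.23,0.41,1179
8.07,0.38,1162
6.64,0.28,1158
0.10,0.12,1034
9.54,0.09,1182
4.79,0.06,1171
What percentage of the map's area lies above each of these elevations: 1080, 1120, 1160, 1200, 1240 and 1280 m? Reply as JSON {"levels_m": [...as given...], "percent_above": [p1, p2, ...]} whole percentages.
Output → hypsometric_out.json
{"levels_m": [1080, 1120, 1160, 1200, 1240, 1280], "percent_above": [87, 72, 43, 20, 10, 3]}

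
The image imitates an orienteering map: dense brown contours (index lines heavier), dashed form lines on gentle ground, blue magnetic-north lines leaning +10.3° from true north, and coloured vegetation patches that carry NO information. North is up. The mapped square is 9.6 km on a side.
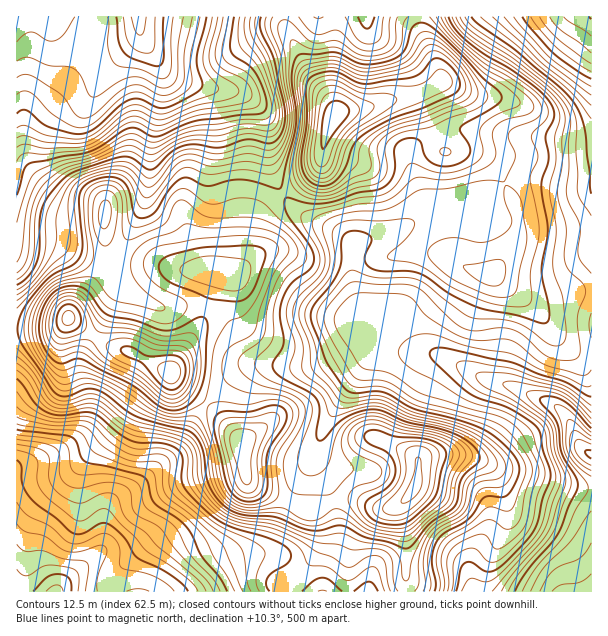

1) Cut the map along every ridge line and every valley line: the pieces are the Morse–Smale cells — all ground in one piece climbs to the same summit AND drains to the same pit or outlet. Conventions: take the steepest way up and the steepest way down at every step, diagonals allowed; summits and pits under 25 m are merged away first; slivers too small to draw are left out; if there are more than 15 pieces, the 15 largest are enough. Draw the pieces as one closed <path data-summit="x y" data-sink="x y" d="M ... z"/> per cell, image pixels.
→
<path data-summit="414 488" data-sink="591 455" d="M384 346l-6 2-10 9-37 57-17 39 4 18 8 14 7 17 20-3 25 9 14 0 8-4-2 8 8 30 1 50 76 0 4-26 19-41 2-15-14-39-12-9 22 8 21 4 41 12 25 2 1-33-12-9-12-27-14-15-41-18-25-6-48-25-17-3-18 0z"/><path data-summit="170 372" data-sink="591 455" d="M504 184l-39 24-31 6-44 20-33 8-5 6 0 30 3 15 15 36 13 14 18 7 39 5 48 25 25 6 41 18 14 15 12 27 11 8 1-163-20 1-26 8-16 0-11-5-27-20 20-27 6-15-1-23z"/><path data-summit="170 372" data-sink="138 17" d="M138 16l-122 1 1 224 40 3 36 18 18 6 4-4 31-67 5-54 12-56-3-21-20-31z"/><path data-summit="222 273" data-sink="138 17" d="M161 66l2 21-12 56-5 54-32 69 0 7 2 9 7 7 32 17 9 2 18-2 25 1 10-32 2-3 15 2 19-19 3-7 4-33 4-6 18-15 0-3-11-23-3-18 0-24-3-10-6-9-16-13-34-6-33-9-6-3z"/><path data-summit="333 117" data-sink="591 17" d="M591 16l-171 0 1 14 17 36 4 15-11 9-15 5 5 3 3 6 18 45 4 3 27 0 13 6 7 6 13 20 13-6 17 0 31 8 24 0z"/><path data-summit="170 372" data-sink="56 591" d="M96 337l-8 8-8 17 0 15 8 27-2 18-2 7-13 15-9 6-21 10-25 8 1 124 39 0 12-14 19-14 16-18 1-30 4-9 11-11 21-12 42-40 17-31 7-9-23-16-13-16-39-20-17-4z"/><path data-summit="242 443" data-sink="56 591" d="M209 404l-3 0-7 9-17 31-42 40-21 12-11 11-4 9 0 24-2 9-34 29-11 14 131 0 12-8 25-22 15-6 20-3 10-5 19-45-37-17-5-6-5-21 0-16z"/><path data-summit="333 117" data-sink="591 455" d="M419 96l-30 4-20 8-25 2-8 4-11 24-5 26-9 11-28 19 5 7 15 15 36 16 15 14 3-4 41-12 22-12 45-10 38-22 2-3-5-9-14-16-13-6-27 0-4-3-18-45z"/><path data-summit="222 273" data-sink="591 455" d="M282 193l-9 6-13 16-4 33-6 12-16 14-15-2-2 3-9 31 14 8 7 7 13 29 9 8 16 6 36 3 18-5 18-8 26-18 5-6 0-3-15-34-3-15 0-35-13-11-36-16-15-15z"/><path data-summit="333 117" data-sink="138 17" d="M284 16l-145 1 0 12 6 15 17 24 8 8 39 12 34 6 16 13 6 9 3 10 0 24 3 18 11 25 23-13 13-12 4-9 3-21 11-24-5-13-25-33-20-38z"/><path data-summit="242 443" data-sink="591 455" d="M371 330l-32 24-27 12-22 1-30-3-14 3-15 11-23 23-2 3 11 9 25 30 4 33 6 10 36 16 2-2 22-39 8-26 11-21 37-57 13-11 10 1-8-4z"/><path data-summit="333 117" data-sink="366 17" d="M419 16l-134 0-1 10 22 42 22 28 8 17 2 1 6-4 25-2 20-8 22-3 20-7 11-9-4-15-17-36z"/><path data-summit="414 488" data-sink="591 591" d="M491 464l-3 1 6 6 11 27 3 21-21 47-3 25 107 1 1-103-26-3-41-12-15-2z"/><path data-summit="170 372" data-sink="591 17" d="M536 178l-17 0-14 7 12 25 1 23-6 15-20 27 27 20 11 5 16 0 26-8 19-2 1-104-25 0z"/><path data-summit="68 318" data-sink="56 591" d="M69 319l-15 9-38 2 1 138 24-8 21-10 9-6 14-18 3-22-8-27 0-15 14-26z"/>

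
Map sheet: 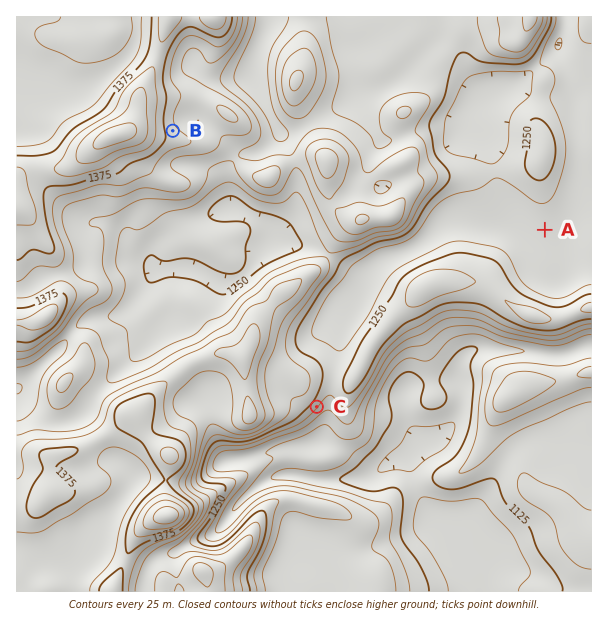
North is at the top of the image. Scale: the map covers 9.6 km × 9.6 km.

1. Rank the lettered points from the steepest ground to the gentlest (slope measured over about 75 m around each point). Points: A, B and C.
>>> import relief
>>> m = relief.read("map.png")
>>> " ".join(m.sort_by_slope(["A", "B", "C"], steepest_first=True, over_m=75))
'C B A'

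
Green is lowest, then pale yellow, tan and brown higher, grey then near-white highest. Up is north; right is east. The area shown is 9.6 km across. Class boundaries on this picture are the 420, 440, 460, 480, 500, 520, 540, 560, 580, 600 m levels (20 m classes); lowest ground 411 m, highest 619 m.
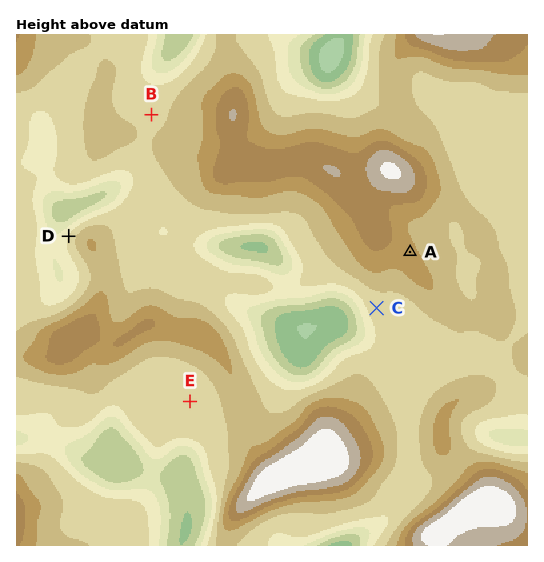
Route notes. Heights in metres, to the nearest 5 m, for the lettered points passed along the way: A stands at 545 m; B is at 515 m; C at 515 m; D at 500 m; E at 515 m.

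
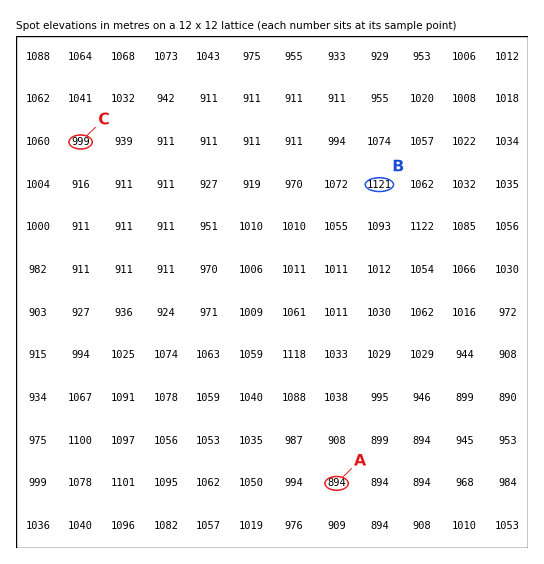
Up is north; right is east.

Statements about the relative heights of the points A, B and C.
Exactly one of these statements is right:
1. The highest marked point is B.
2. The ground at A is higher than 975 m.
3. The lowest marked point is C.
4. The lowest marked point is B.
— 1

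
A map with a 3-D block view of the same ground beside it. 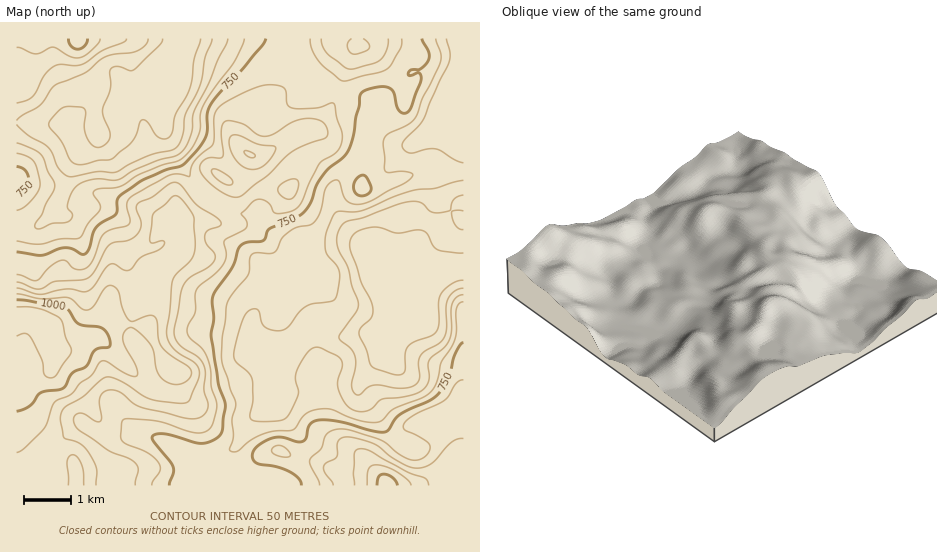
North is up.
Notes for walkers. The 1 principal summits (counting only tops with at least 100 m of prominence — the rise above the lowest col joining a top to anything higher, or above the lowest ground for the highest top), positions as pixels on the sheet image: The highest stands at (49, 333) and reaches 1094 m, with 581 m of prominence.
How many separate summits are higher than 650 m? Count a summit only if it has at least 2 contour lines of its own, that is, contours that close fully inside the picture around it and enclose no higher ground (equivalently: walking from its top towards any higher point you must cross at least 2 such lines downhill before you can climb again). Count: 1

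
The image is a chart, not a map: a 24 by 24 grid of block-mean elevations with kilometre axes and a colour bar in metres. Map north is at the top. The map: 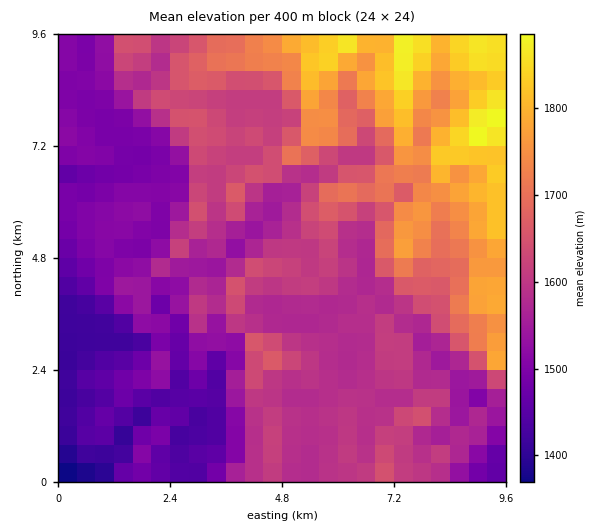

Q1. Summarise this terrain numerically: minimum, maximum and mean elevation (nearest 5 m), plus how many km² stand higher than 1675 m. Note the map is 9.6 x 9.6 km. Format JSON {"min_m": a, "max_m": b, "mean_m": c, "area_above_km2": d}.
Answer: {"min_m": 1360, "max_m": 1900, "mean_m": 1605, "area_above_km2": 22.6}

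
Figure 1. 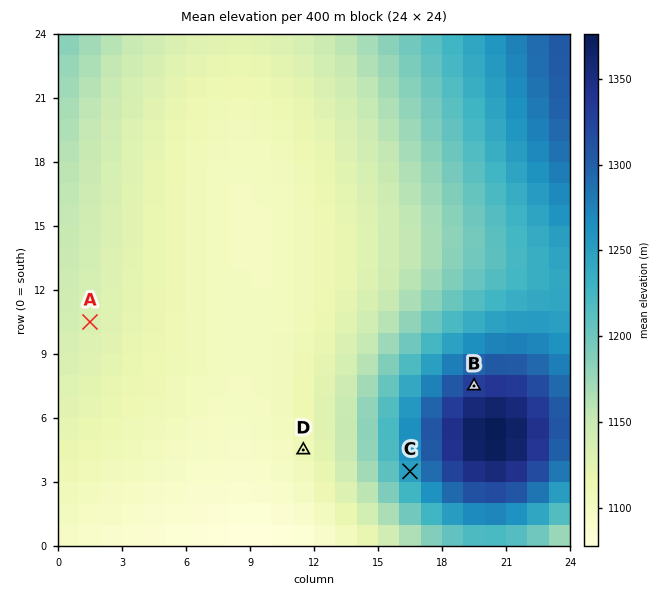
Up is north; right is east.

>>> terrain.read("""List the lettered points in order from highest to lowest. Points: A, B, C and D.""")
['B', 'C', 'A', 'D']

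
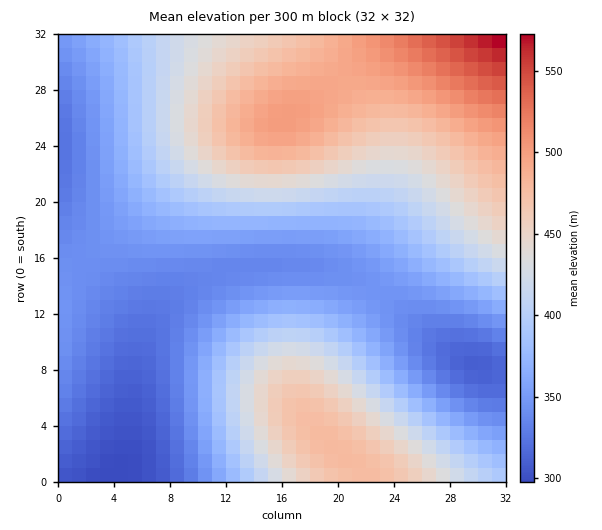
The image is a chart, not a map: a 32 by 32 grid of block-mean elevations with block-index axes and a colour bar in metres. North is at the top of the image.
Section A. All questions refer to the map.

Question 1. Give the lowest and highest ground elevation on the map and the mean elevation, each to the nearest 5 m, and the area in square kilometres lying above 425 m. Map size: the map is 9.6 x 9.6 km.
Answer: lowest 295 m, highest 580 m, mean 400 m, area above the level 32.6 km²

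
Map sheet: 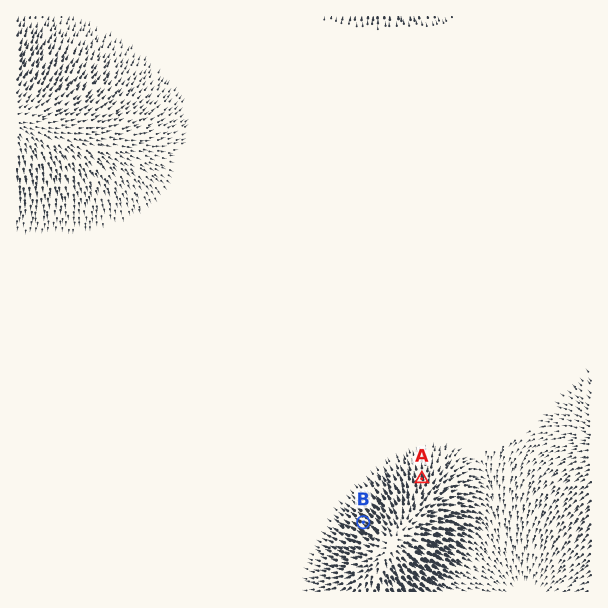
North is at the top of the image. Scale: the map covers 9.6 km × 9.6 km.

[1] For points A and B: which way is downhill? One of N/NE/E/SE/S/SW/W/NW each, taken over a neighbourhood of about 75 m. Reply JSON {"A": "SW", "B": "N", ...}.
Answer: {"A": "N", "B": "NW"}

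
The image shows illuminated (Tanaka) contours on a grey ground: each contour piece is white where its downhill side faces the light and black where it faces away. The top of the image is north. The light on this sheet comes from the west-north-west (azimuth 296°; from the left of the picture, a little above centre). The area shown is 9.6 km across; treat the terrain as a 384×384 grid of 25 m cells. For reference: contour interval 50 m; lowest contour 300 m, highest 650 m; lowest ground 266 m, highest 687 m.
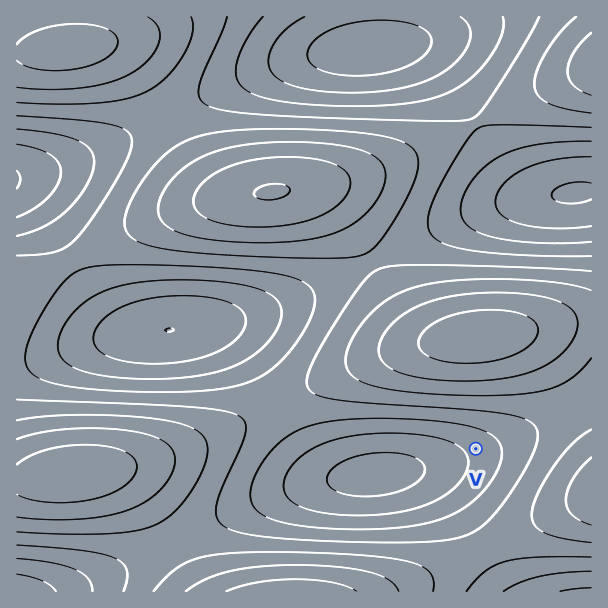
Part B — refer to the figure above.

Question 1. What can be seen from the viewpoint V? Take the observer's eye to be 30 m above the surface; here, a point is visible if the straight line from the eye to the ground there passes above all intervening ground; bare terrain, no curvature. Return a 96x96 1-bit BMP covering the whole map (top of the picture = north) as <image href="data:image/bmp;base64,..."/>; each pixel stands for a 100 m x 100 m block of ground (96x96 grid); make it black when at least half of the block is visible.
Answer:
<image width="96" height="96" href="data:image/bmp;base64,Qk2+BAAAAAAAAD4AAAAoAAAAYAAAAGAAAAABAAEAAAAAAIAEAAATCwAAEwsAAAIAAAAAAAAA////AAAAAAAAAAAAAf///8AAAAAAAAAAB/////AAAAAAAAAAD/////wAAAAAAAAAP/////4AAAAAAAAAf/////8AAAAAAAAA//////+AAAAAAAAB///////AAAAAAAAD///////wAAAAAAAP///////4AAAAAAAf///////8AAAAAAB/////////AAAAAAH/////////gAAAAAf/////////4AAAAB//////////+AAAAH///////////wAAAP///////////+AAAP////////////wAAf////////////8AAf////////////8AAf////////////8AAf////////////8AAf////////////8AAP////////////8AAH////////////8AAD////////////8AAB////////////4AAA///////////+AAAAH//////////4AAAAA//////////gAAAAAA/////////gAAAAAAAH///////gAAAAAAAAB//////gAAAAAAAAAB/////gAAAAAAAAAAP////AAAAAAAAAAAB////AAAAAAAAAAAAP//+AAAAAAAAAAAAB//8AAAAAAAAAAAAAH/wAAAAAAAAAAAAAAAAAAAAAAAAAAAAAAAAAAAAAAAAAAAAAAAAAAAAAAAAAAAAAAAAAAAAAAAAAAAAAAAAAAAAAAAAAAAAAAAAAAAAAAAAAAAAAAAAAAAAAAAAAAAAAAAAAAAAAAAAAAAAAAAAAAAAAAAAAAAAAAAAAAAAAAAAAAAAAAAAAAAAAAAAAAAAAAAAAAAAAAAAAAAAAAAAAAAAAAAAAAAAAAAAAAAAAAAAAAAAAAAAAAAAAAAAAAAAAAAAAAAAAAAAAAAAAAAAAAAAAAAAAAAAAAAAAAAAAAAAAAAAAAAAAAAAAAAAAAAAAAAAAAAAAAAAAAAAAAAAAAAAAAAAAAAAAAAAAAAAAAAAAAAAAAAAAAAAAAAAAAAAAAAAAAAAAAAAAAAAAAAAAAAAAAAAAAAAAAAAAAAAAAAAAAAAAAAAAAAAAAAAAAAAAAAAAAAAAAAAAAAAAAAAAAAAAAAAAAAAAAAAAAAAAAAAAAAAAAAAAAAAAAAAAAAAAAAAAAAAAAAAAAAAAAAAAAAAAAAAAAAAAAAAAAAAAAAAAAAAAAAAAAAAAAAAAAAAAAAAAAAAAAAAAAAAAAAAAAAAAAAAAAAAAAAAAAAAAAAAAAAAAAAAAAAAAAAAAAAAAAAAAAAAAAAAAAAAAAAAAAAAAAAAAAAAAAAAAAAAAAAAAAAAAAAAAAAAAAAAAAAAAAAAAAAAAAAAAAAAAAAAAAAAAAAAAAAAAAAAAAAAAAAAAAAAAAAAAAAAAAAAAAAAAAAAAAAAAAAAAAAAAAAAAAAAAAAAAAAAAAAAAAAAAAAAAAAAAAAAAAAAAAAAAAAAAAAAAAAAAAAAAAAAAAAAAAAAAAAAAAAAAAAAAAAAAAAAAAAAAAAAAAAAAAAAAAAAAAAAAAAAAAAAAAAAAAAAAAAAAAAAAAAAAAAAAA="/>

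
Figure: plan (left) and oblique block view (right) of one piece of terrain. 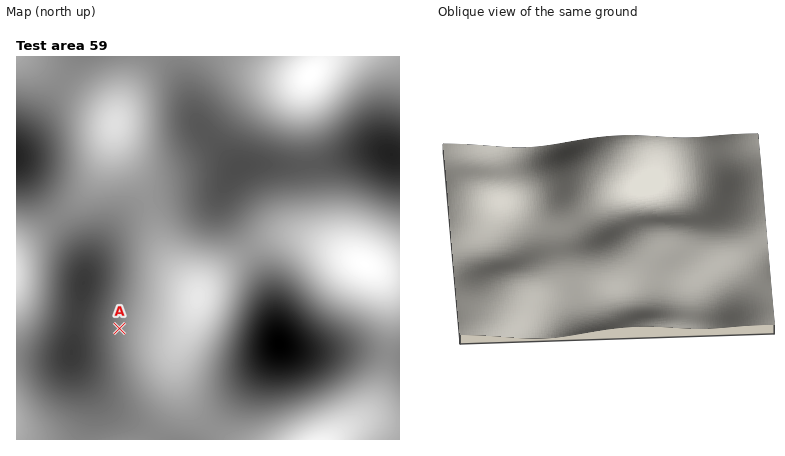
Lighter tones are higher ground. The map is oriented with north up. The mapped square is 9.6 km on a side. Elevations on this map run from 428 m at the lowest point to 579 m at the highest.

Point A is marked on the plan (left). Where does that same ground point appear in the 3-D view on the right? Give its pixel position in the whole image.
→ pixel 679 278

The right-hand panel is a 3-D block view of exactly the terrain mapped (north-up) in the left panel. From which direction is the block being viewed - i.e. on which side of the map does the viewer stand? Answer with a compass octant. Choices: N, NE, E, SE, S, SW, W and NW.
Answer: W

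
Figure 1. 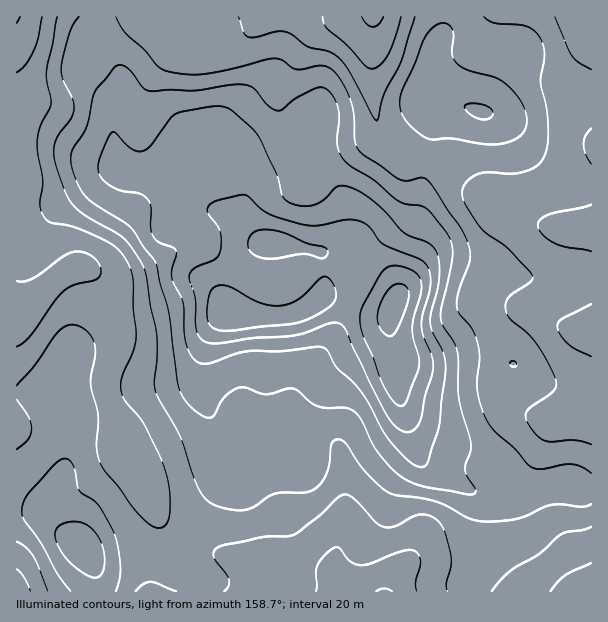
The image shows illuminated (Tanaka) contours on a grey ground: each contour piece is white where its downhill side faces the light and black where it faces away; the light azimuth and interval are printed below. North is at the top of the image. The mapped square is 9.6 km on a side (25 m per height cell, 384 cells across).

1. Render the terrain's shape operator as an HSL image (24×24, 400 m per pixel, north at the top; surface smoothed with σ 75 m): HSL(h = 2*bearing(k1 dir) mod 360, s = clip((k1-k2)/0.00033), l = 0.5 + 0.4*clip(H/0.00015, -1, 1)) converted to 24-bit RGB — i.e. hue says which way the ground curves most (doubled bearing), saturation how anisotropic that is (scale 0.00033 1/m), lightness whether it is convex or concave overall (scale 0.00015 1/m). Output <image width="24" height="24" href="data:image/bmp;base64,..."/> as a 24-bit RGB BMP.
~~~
<image width="24" height="24" href="data:image/bmp;base64,Qk32BgAAAAAAADYAAAAoAAAAGAAAABgAAAABABgAAAAAAMAGAAATCwAAEwsAAAAAAAAAAAAANTNisIdlr7Zl1O+zPka3P0qegIuijKGulZ+0e3SsdXCkpaGDdZNvh0JkmWdHMGZ4SrnFloe0wJmmwI+JbWZ5i5B1iXNkeHJbLTBPn7J8yenLzOzMSi+PUFCReX+QmJdnhGtKd2VBbmNJo5VSa4dWR0WRwpGkW5FtKmNPcIFVkKRkvYqBrnCje5F+h3GZloKcRZLWnPHp3O/iw4iLbDaVWleQj12Gpldbkllfl4VzZJKJh6J/mZVqMUxeoVlcvpKDQHJ4QWtIpY08jZIzj5BNoJd0bVdkqYlNkbmpT605lbA3tndhbU5+bk90g1GDrV5voJeDlaKcdnGTh2BdsLBvLTxrZmWFwpR0dS8+R1MtYcpemdHQfp/CnHGskFCfpcSfgoOfwouRZrpggY5bf0FycGB9aUd2qIJ4rLWVkHF3kV56gJKcrr2gIyWAfl6Fr0pnyXGtpfLudeDfeJWobHqbXmDHqZ3ds8HTb4V+rpt2yLSDVD9kf217cU97Y1J2orCHqKyNg3mkh5C5m63AuKG4QRl8jFqYnV+Kt+escrCIYn9tZKCfiru3P4edaYacspeXcmVUoZtXzrpwQkd2fG5/c0R3e2B1k71zhKJ9d5KIdY9tj31elkQ2PStVaD98zH5YufSNU6CVdbiqWbKtjHBfb0pLQXNAnqdKaX2Ahqh3t8iZVD2KgUd5clF8kpd4lMh9b5FtfmtpinpgfFJoqWB0UVSDLx1P4+2pzvK9U5eQXKF6ak1iZzs3gWtCZmtDkok6gnS2t6+MrbppOjFrclSrb2K0tISty7t0an5TbFtgmottVWN3oHqbikijNCKC6frR0tmGWqRmRHV3ZDFsmlZ0gbWTXZbGlp7IbVGcyJCYzKyZM1eAS2CFdVKFq05t5qBrmJNBOVUykZNIW3NJTYBrgUCXQFWX4vbJ2ejQlabQUTWdLS2Qoa7GrtLKSmafbHqJVkSEtaSN07qqa0ajQDZoZUhoi1iT85Sf5GVfe486ZJUteKAyFF8eGy5JhbeU0feWiPlWNkiHmza1RF2XbbWErYluakBbdnNUJU4qqrRxwKJ3iEuMVi99gFqITX12wXWj8drwzNb/zM//5Mz/2KzyAIetUZvX+uPR/fxqCikbL0RTimVrgHxGf0cudk09dn9NL64oG4s1sp1xi0yIRS5olk59pmBjSOmLw/G5n04zUzcfJ1wi76SnTGfLEUVj9OnX+tHVPyzSEzFBbWdSj2R1imyljI21iYWwy7KpNoJQQFsqYDkzOh4xXZYyZOKTi9WZq08vmREYkoAoJWEkeNIsm4haHmhuce586ri2/2LAJCSWTnGnd6GxeJy7fIG4oo+9uoqau22XXzNXUS8qMltms92tLsgtUHksd0dVmJHU19z0v9D9lZ3tx5jTY7i7LL0yeVQ52omDZGPIQlm4f3OgfH5fZ3JSf5BUj2tzv0mMqyuafI2yW9zPWcuqy6K7bG+rXbGyXth8PdJEgz5CajlPuG9hu6mZcYGnd1yqpsaLjE1+XyxKhFs1eGE7cWA4gHsybmGbpS+eu32vpL21frOcS5aKaqVyg5aZcpOGubNeepA8S08zXV5JgrxglMaRVl2VnURlznc5Vyk1a0hjm3x/k3icgo6wkJ3CVjljikWQp8m2sba9lbO7a3+rbZCOj4J7hHN5qrmHe7KzUTmKaKVoZeKAf55pdy5njjU8xGNDglFsal1UgI9Vap5gZ6yKb4ONMjWIebLJmau+wKCFealwfFuOkoR2aHxsjZR8qseZkliVUDVlvcl4hr4wL1AyVx5DmW0/roBVj0JelHhca6ptdr+EVZiPbl9tSISRS5d3e0hW2MGNka5pTU6HqYmae4Kpga2QlLN8i0GRbk+LvryL1NadFyZuchl8waZ0lnxfeGmxuMrUocvQksC6ZUKBf1thZ2SWYC9BVJI3iNF1wZ+HL5K1m7/QeXrPyKTUvoqkUUSCaGy0xrWp1eXHFQFtSR/D48/WmrTNhLvZo7XHvpuzoVmLckCXlpC0cTyYqFbHttesUpVet8yGQpJ6TXI5UGA1dYRHxmmSvXGqOZOMvNWq1LWaGQlRKTN817SRu8aAWH1fh2ZTs1o2kX5NSZOPdaCdRTx0b1aY3Mqpf62EhciRlE+TdENQgXpBRX0pLW0ts41ucLFqP7M5yVdHOx9jIR9X0rN917N4XH9WUXCFt5e7ybO/VYGgXnV7Ujx1YJukxMqd0NWnUolWcER0kmugnpKqopysTISFYoNIuZxFans4f3E6ODlhHCBOusBy28Chl6ywR3COgIliwbJzgF6QY2GE"/>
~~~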